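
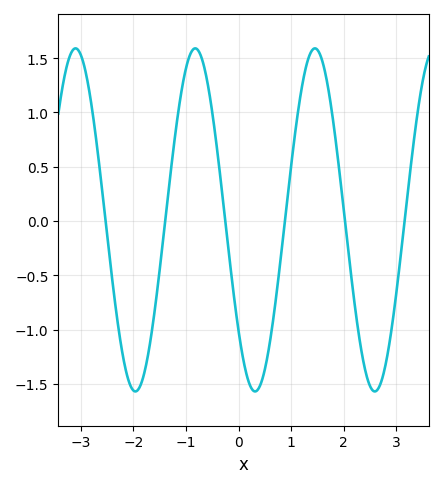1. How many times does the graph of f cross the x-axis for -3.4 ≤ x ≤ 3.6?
6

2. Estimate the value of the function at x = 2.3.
-1.09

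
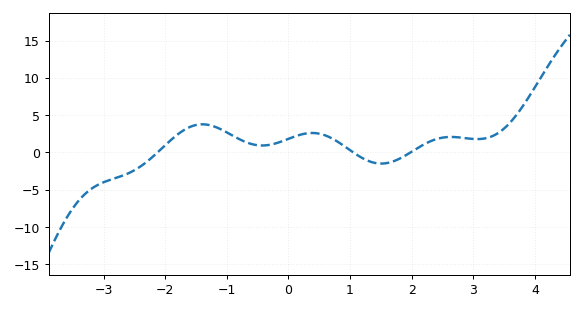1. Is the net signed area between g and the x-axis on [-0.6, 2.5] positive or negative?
positive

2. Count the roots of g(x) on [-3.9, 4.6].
3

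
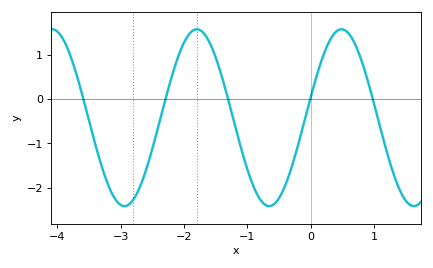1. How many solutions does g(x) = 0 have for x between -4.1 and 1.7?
5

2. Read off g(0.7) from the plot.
1.2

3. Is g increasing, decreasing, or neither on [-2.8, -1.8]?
increasing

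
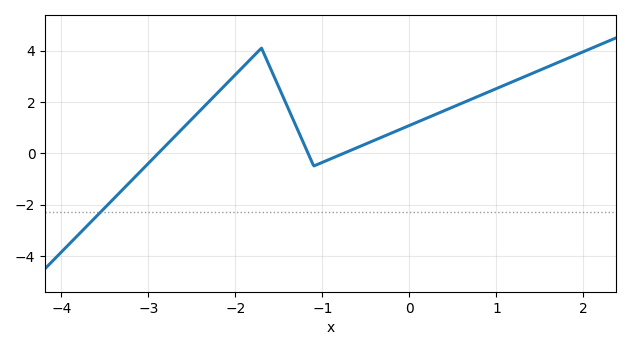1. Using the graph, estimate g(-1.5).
2.57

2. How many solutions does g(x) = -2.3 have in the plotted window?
1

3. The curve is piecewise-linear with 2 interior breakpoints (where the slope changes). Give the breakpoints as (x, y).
(-1.7, 4.1); (-1.1, -0.5)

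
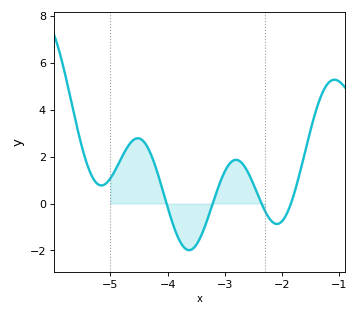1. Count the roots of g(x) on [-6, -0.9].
4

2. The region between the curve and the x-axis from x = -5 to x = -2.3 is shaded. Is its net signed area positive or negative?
positive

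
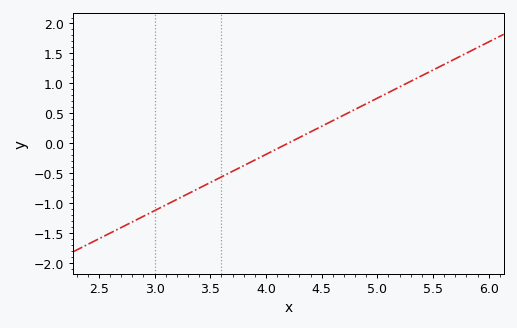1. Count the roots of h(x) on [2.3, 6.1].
1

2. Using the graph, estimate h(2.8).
-1.3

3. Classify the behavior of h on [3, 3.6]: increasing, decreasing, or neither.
increasing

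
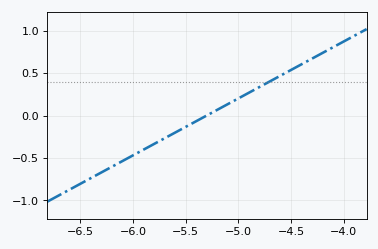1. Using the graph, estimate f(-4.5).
0.55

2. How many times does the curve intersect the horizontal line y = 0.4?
1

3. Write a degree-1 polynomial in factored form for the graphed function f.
y = 0.67(x + 5.3)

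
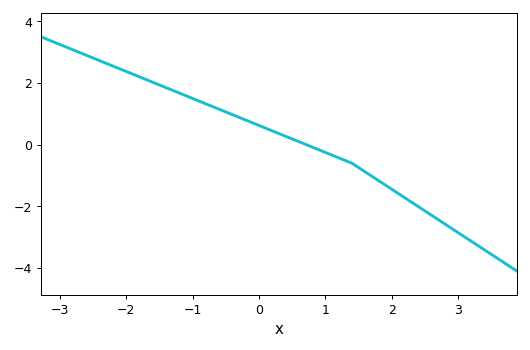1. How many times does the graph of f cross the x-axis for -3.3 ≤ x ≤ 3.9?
1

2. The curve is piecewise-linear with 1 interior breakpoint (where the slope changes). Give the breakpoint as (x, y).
(1.4, -0.6)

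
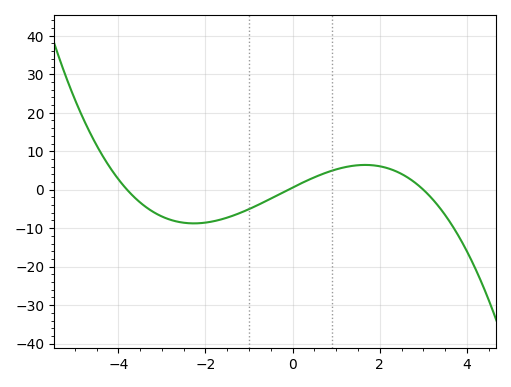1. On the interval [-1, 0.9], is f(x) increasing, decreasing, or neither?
increasing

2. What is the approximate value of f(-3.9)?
1.31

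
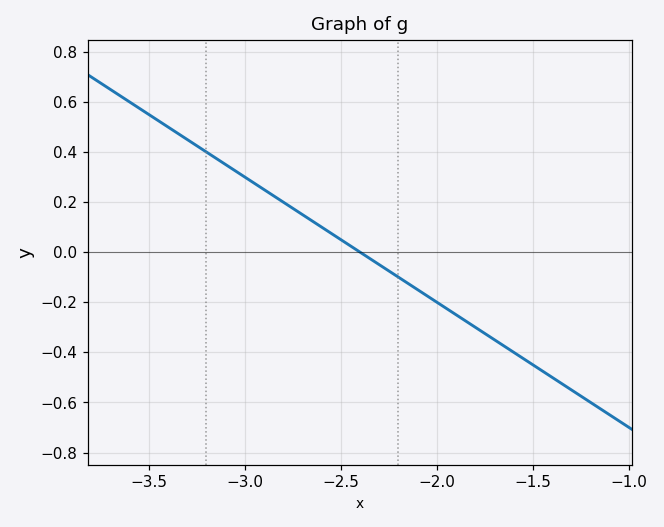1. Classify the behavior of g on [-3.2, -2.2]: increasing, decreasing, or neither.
decreasing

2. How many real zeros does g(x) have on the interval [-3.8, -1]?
1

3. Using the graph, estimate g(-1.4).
-0.5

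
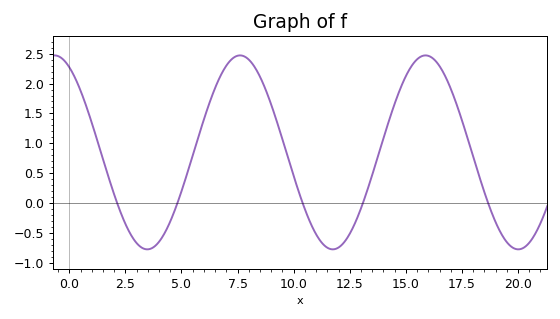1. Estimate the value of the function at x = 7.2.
2.39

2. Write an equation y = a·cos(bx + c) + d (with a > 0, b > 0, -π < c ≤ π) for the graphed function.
y = 1.62cos(0.76x + 0.5) + 0.85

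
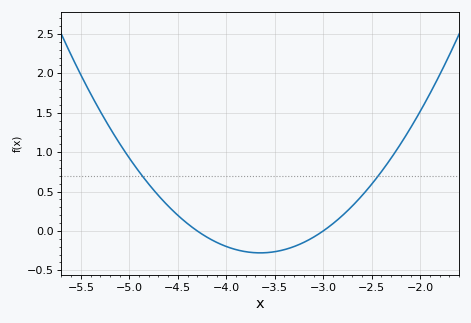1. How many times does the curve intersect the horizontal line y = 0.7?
2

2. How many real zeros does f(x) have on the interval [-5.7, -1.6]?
2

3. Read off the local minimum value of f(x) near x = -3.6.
-0.3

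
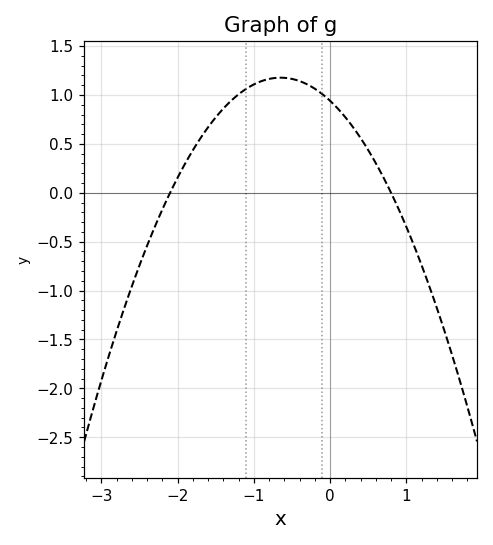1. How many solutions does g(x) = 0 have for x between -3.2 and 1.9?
2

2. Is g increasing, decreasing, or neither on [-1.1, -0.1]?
neither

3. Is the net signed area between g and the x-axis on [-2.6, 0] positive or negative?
positive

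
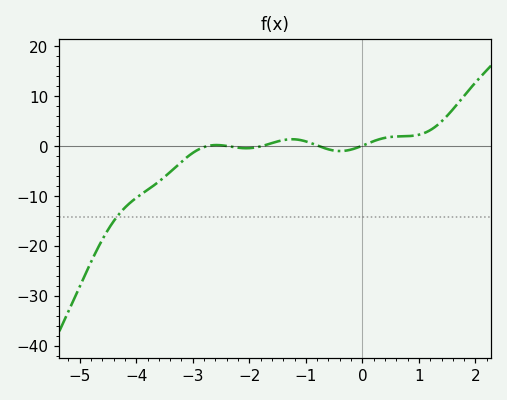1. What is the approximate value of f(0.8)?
1.97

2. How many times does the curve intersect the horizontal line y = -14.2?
1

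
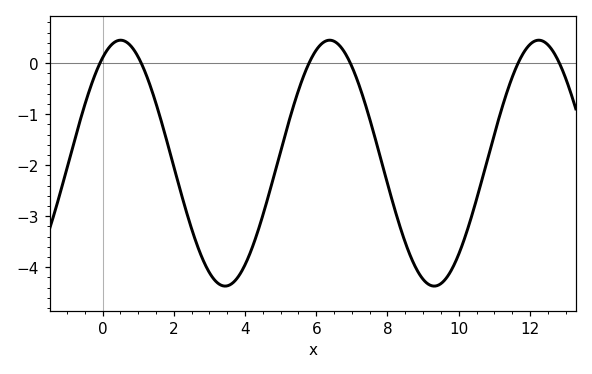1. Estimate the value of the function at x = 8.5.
-3.5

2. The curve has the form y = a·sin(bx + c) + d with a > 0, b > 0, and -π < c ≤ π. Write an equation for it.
y = 2.41sin(1.1x + 1) - 1.96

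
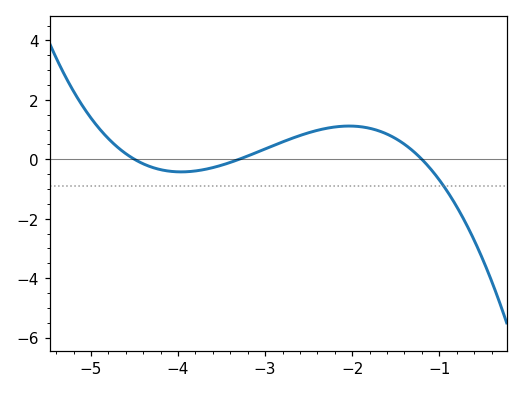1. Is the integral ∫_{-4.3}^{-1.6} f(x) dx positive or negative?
positive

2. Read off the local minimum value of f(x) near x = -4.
-0.423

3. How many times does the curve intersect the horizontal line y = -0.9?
1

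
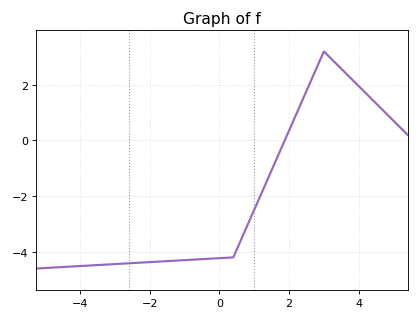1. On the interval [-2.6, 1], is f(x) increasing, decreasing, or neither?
increasing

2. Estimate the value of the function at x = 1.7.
-0.5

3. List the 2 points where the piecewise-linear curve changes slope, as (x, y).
(0.4, -4.2); (3, 3.2)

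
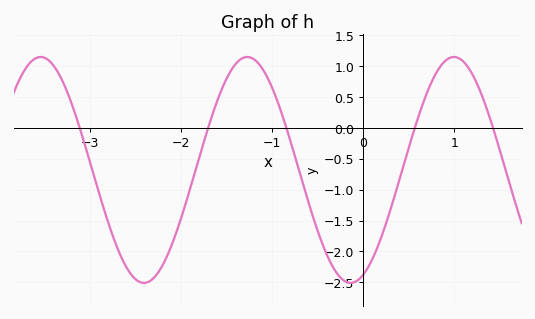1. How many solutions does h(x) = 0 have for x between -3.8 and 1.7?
5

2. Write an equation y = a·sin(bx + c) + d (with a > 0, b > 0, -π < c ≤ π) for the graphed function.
y = 1.83sin(2.8x - 1.2) - 0.68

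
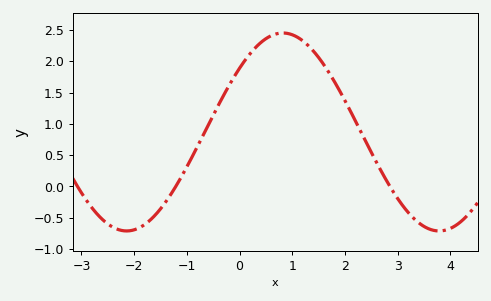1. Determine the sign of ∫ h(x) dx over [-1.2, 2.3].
positive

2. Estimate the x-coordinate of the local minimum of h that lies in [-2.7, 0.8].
-2.2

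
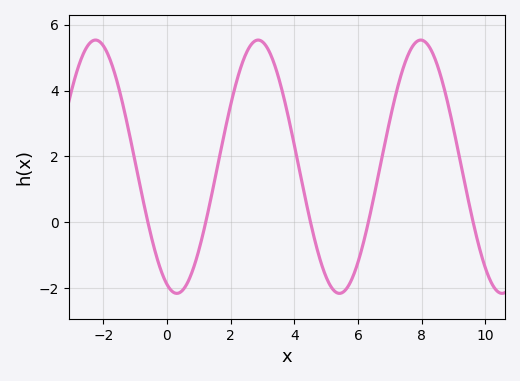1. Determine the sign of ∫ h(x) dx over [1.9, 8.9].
positive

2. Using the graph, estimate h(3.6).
4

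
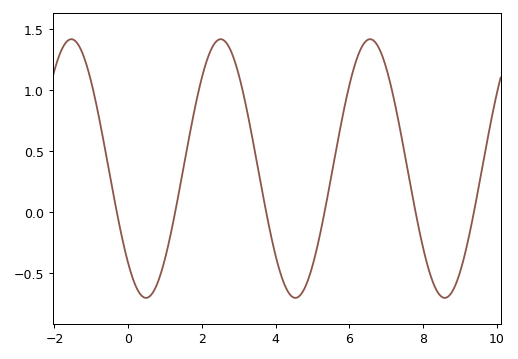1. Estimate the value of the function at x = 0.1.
-0.517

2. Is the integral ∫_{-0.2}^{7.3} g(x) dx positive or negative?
positive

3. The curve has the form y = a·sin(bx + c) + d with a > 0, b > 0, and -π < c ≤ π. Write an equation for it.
y = 1.06sin(1.55x - 2.32) + 0.36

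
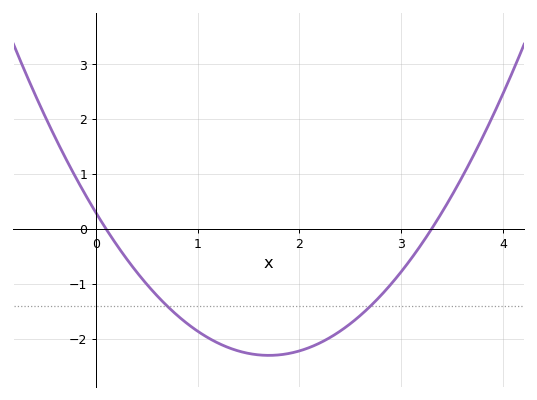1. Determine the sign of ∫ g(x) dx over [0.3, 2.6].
negative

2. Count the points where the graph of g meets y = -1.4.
2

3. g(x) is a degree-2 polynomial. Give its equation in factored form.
y = 0.9(x - 0.1)(x - 3.3)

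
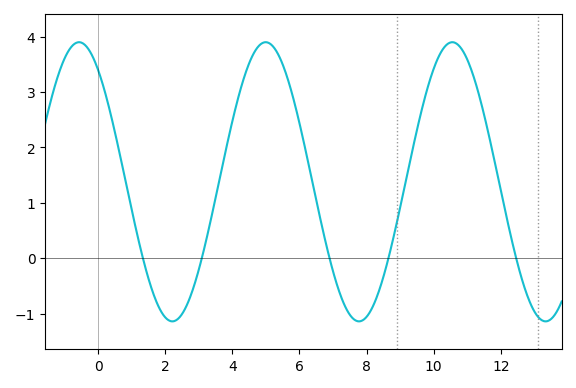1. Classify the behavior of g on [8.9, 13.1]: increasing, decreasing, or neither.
neither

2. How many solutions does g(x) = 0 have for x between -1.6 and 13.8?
5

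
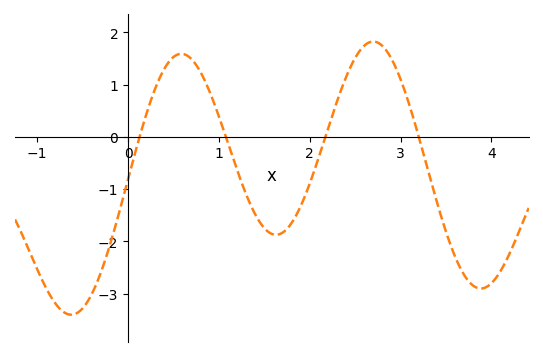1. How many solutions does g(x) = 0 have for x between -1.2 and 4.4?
4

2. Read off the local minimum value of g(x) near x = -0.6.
-3.4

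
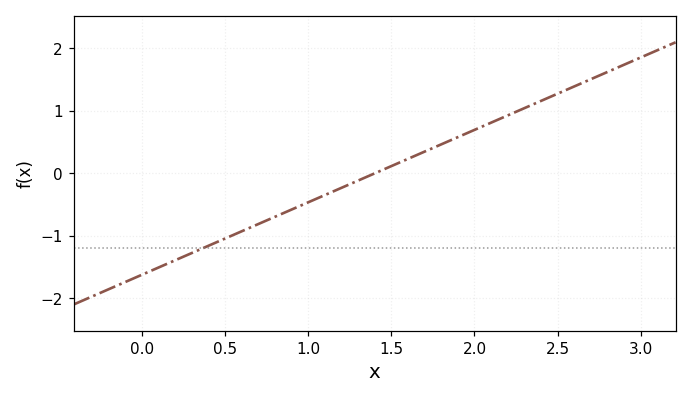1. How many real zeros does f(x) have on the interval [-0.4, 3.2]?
1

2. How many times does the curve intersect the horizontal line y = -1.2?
1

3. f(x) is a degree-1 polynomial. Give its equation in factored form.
y = 1.16(x - 1.4)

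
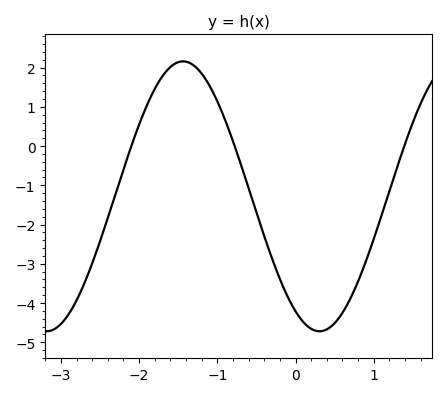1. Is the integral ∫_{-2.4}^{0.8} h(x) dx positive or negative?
negative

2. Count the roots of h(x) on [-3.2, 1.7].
3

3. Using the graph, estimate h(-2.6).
-2.99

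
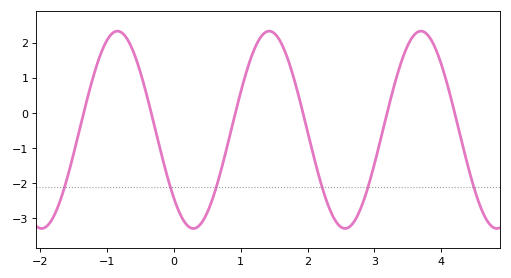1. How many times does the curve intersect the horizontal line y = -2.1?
6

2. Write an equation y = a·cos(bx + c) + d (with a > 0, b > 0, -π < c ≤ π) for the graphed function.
y = 2.81cos(2.8x + 2.3) - 0.48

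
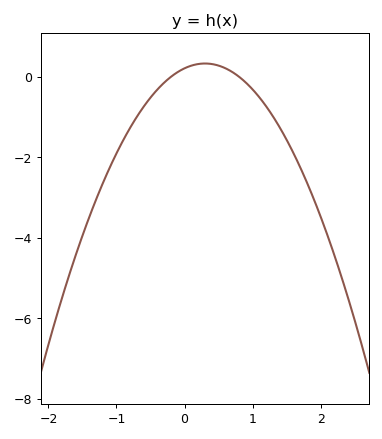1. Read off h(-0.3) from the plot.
-0.2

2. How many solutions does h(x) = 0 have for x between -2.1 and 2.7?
2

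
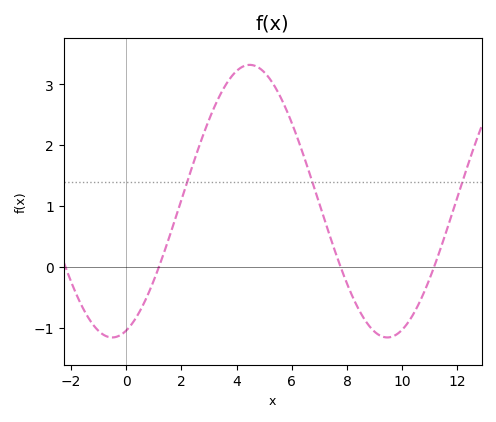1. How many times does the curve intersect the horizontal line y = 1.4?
3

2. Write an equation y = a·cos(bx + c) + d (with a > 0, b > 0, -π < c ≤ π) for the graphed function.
y = 2.24cos(0.63x - 2.8) + 1.08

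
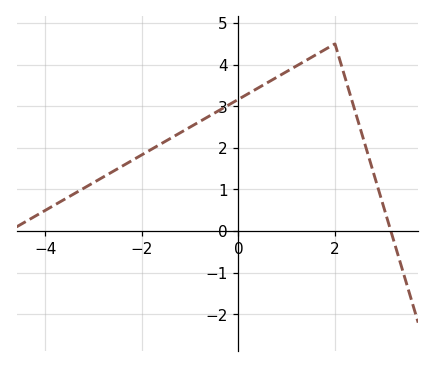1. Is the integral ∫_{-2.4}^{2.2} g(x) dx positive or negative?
positive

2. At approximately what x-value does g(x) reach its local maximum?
2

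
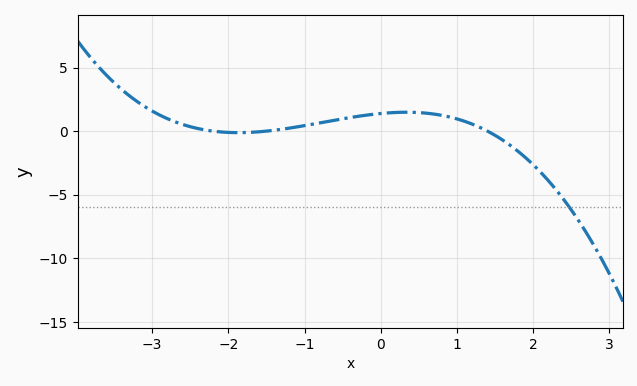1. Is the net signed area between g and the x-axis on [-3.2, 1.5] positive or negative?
positive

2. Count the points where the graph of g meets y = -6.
1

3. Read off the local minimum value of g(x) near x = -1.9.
-0.12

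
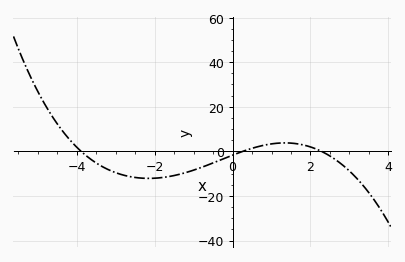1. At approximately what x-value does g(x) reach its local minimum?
-2.2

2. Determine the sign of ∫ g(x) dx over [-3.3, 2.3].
negative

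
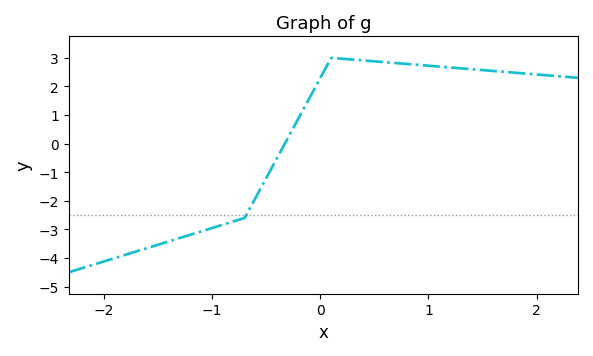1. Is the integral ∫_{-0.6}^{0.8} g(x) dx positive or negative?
positive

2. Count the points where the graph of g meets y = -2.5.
1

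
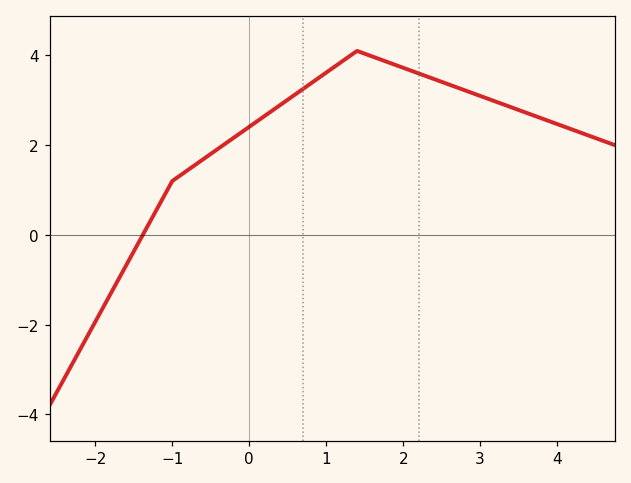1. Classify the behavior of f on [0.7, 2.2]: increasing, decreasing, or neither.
neither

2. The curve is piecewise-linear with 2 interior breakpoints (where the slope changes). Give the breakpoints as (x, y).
(-1, 1.2); (1.4, 4.1)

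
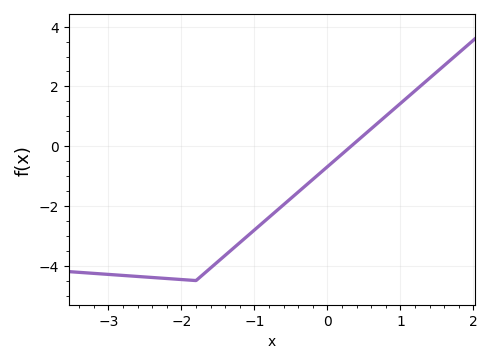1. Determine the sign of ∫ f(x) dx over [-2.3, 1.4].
negative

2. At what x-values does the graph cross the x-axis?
0.324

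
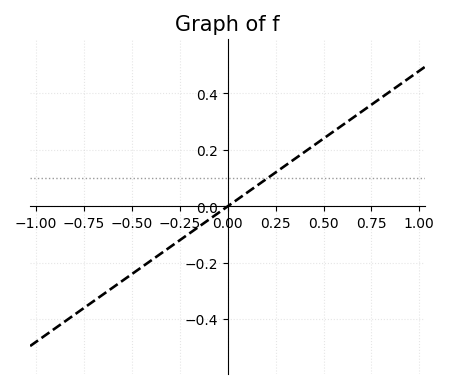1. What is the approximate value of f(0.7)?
0.34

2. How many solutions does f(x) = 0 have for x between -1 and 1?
1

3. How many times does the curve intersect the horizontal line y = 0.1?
1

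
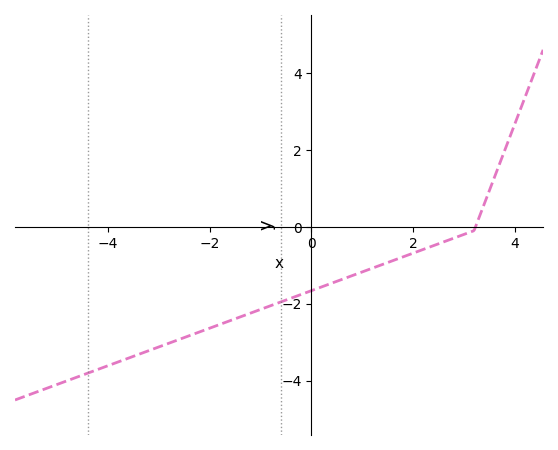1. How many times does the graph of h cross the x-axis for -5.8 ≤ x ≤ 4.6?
1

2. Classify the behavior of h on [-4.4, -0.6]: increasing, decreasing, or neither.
increasing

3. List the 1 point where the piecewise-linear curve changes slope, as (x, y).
(3.2, -0.1)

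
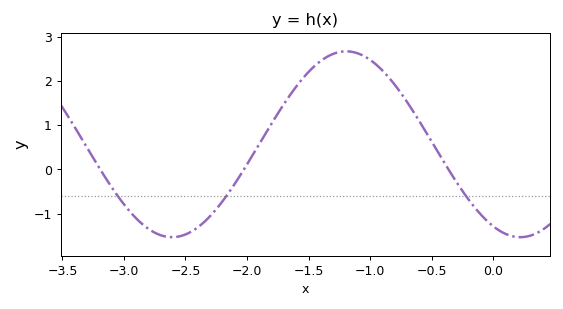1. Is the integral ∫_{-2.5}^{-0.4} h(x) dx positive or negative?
positive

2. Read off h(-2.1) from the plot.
-0.3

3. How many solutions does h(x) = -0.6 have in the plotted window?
3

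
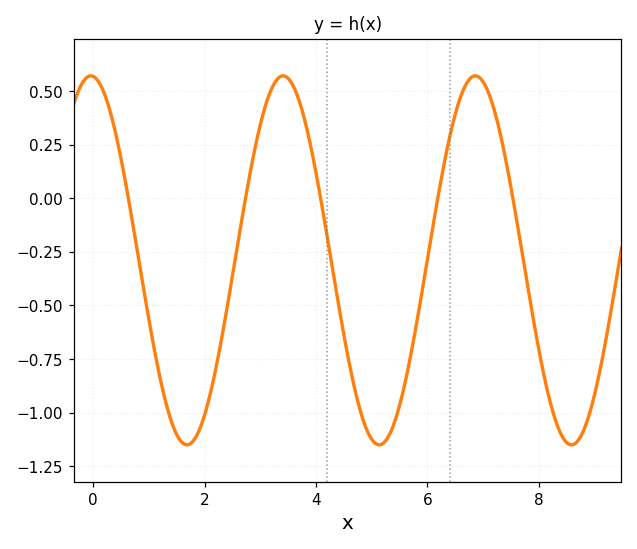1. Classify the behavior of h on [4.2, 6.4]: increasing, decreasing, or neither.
neither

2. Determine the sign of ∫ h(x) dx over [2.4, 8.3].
negative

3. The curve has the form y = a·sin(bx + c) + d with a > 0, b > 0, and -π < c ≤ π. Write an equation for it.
y = 0.86sin(1.82x + 1.65) - 0.29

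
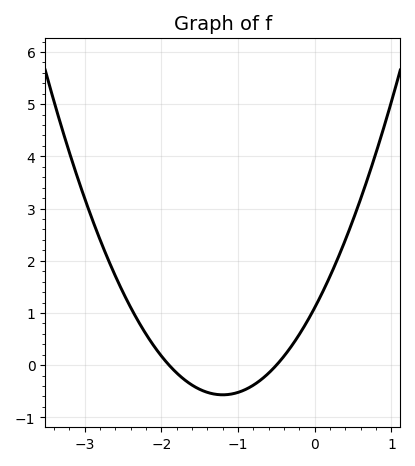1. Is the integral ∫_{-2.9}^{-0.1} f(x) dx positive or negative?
positive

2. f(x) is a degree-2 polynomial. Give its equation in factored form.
y = 1.16(x + 1.9)(x + 0.5)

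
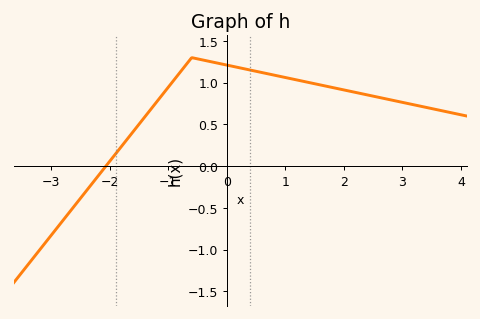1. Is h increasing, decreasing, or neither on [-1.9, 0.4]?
neither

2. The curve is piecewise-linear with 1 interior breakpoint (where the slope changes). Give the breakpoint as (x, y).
(-0.6, 1.3)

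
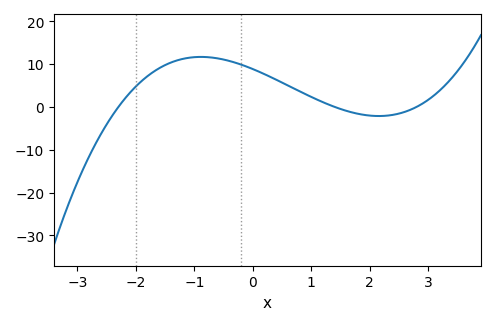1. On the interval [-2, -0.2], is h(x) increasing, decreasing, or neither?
neither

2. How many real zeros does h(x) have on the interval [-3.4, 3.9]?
3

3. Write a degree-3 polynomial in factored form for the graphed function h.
y = 0.98(x + 2.3)(x - 1.4)(x - 2.8)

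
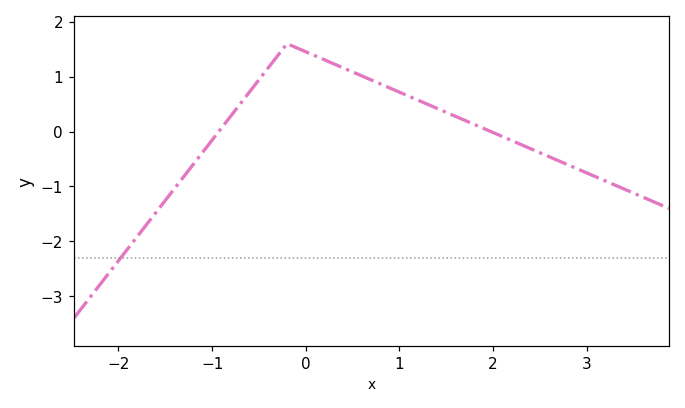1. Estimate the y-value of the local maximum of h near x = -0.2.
1.6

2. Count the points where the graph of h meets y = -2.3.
1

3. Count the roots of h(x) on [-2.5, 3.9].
2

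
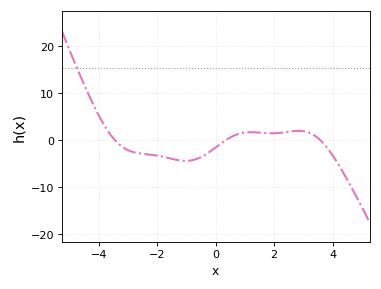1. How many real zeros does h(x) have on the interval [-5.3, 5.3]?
3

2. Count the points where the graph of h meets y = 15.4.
1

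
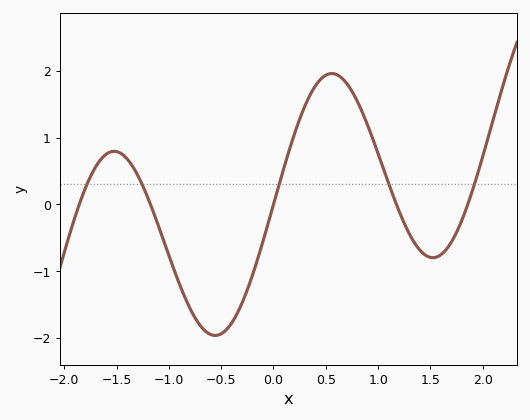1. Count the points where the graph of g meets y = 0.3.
5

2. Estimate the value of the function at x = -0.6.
-1.95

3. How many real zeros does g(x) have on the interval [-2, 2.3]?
5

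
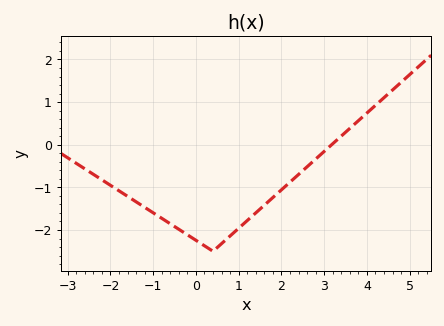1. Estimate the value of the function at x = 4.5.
1.2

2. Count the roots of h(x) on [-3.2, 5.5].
1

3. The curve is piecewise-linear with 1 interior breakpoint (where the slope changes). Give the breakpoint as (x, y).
(0.4, -2.5)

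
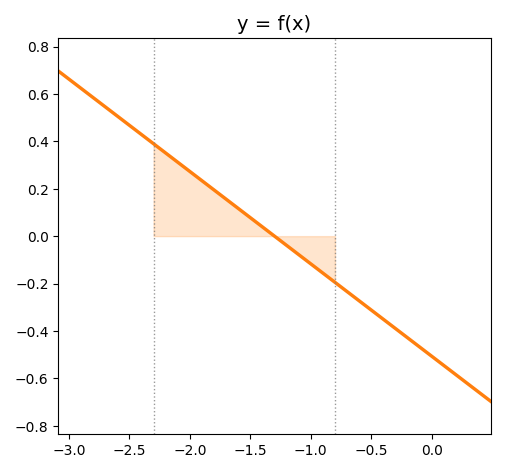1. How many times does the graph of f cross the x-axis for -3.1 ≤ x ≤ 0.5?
1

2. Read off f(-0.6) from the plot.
-0.273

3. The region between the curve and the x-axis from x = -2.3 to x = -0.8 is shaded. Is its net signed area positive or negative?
positive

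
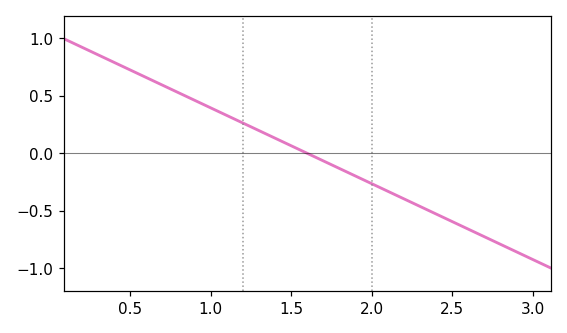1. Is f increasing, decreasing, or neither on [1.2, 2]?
decreasing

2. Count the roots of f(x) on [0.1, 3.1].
1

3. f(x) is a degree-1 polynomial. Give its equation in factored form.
y = -0.66(x - 1.6)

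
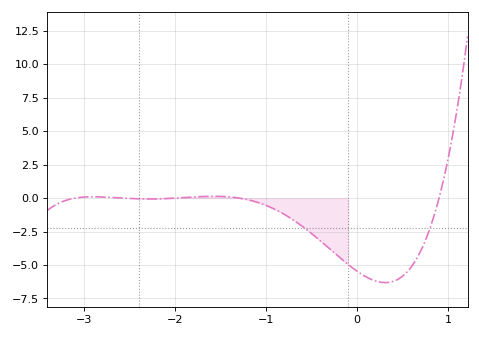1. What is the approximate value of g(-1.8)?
0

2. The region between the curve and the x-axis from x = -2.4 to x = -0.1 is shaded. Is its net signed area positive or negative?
negative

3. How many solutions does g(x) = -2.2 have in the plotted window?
2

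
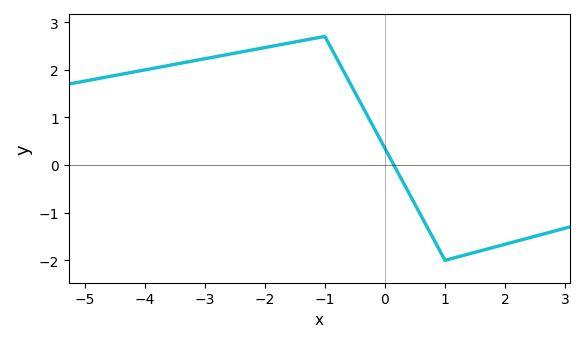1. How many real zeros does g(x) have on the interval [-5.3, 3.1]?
1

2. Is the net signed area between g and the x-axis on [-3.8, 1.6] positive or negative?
positive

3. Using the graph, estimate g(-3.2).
2.2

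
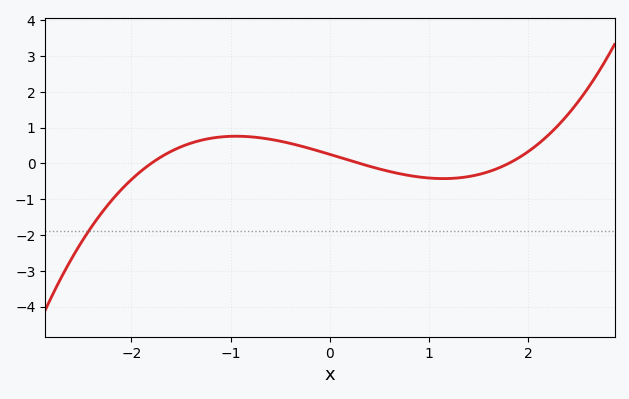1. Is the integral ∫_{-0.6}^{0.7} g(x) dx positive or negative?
positive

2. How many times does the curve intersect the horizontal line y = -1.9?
1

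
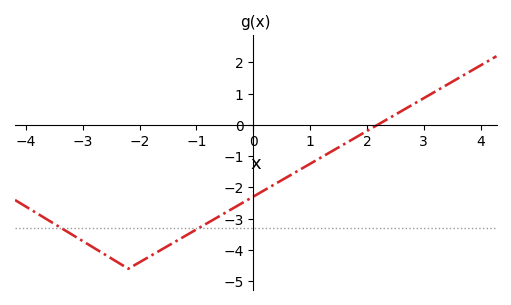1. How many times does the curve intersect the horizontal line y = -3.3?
2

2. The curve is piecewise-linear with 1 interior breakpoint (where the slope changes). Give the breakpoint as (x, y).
(-2.2, -4.6)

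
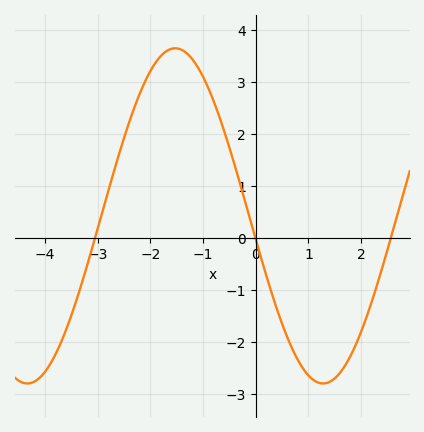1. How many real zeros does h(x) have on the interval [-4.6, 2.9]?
3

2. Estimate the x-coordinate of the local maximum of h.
-1.5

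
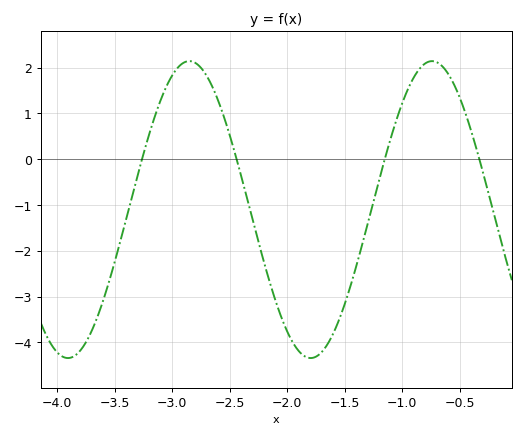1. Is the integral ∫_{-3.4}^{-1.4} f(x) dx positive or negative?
negative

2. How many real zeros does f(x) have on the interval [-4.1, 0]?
4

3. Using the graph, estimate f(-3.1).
1.3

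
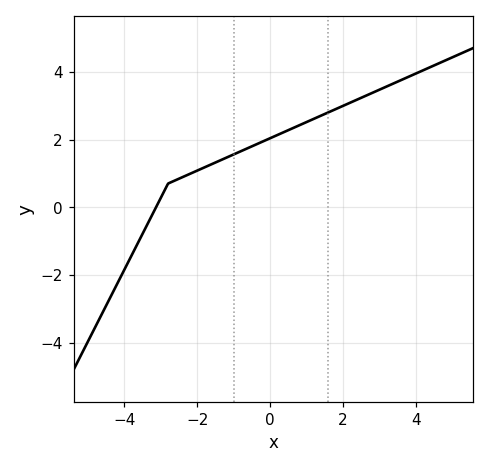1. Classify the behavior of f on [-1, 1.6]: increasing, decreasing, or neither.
increasing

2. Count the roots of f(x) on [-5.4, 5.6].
1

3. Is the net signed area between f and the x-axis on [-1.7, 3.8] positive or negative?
positive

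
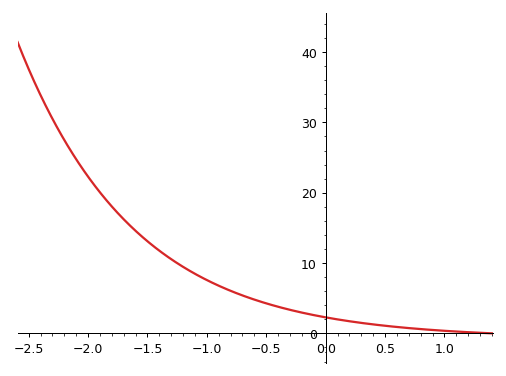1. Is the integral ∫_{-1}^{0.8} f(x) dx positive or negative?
positive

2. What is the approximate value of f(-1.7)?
16.2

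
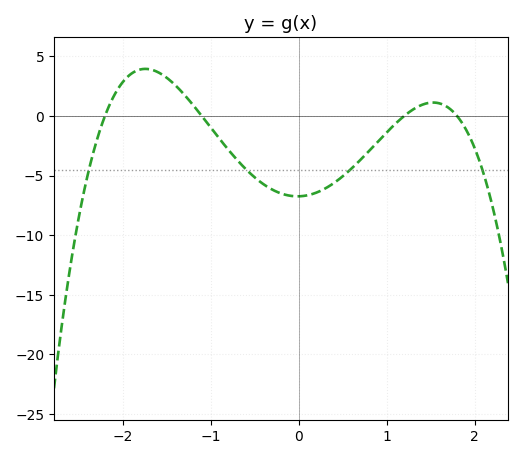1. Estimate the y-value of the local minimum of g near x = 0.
-6.74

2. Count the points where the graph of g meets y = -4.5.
4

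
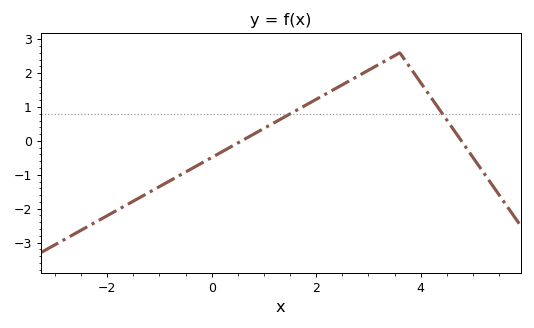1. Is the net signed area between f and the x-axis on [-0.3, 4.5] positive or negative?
positive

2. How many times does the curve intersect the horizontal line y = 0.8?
2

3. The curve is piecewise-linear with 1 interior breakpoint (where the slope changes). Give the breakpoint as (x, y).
(3.6, 2.6)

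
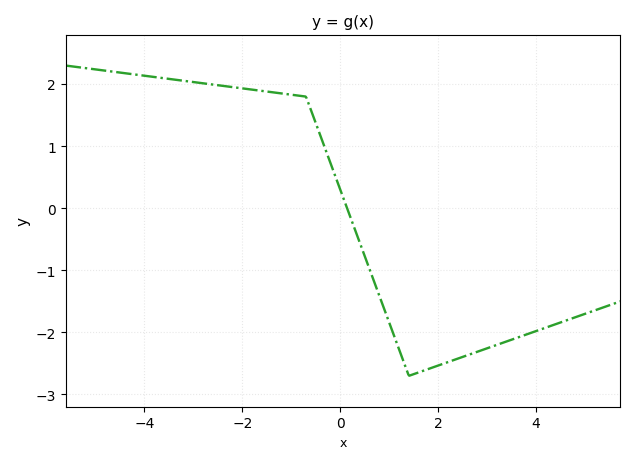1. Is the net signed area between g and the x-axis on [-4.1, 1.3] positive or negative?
positive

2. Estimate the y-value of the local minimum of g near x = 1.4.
-2.7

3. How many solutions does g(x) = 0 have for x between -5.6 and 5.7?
1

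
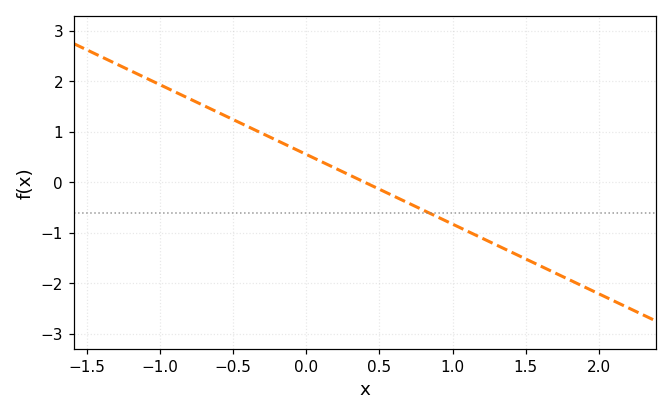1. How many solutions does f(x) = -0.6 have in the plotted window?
1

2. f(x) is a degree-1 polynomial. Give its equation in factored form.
y = -1.38(x - 0.4)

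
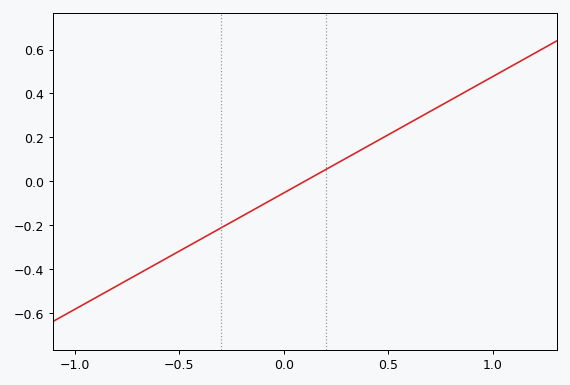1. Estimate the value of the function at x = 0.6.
0.265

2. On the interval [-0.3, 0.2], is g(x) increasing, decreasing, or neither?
increasing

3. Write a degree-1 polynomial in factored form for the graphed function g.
y = 0.53(x - 0.1)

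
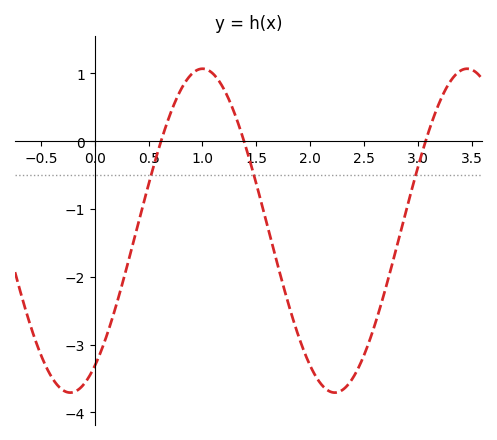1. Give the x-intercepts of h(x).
0.6, 1.4, 3.1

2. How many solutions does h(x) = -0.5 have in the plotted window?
3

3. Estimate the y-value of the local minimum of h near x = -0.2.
-3.7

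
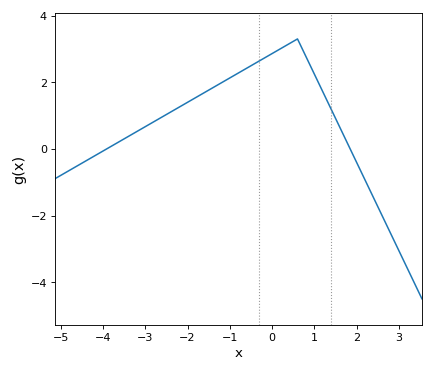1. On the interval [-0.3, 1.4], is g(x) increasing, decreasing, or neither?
neither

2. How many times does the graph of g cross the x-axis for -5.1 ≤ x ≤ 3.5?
2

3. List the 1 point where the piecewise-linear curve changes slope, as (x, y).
(0.6, 3.3)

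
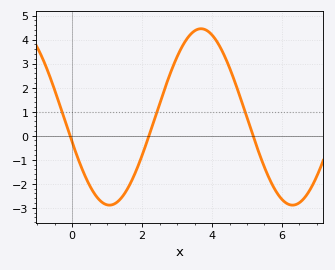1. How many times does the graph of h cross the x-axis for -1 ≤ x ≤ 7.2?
3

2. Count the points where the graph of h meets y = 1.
3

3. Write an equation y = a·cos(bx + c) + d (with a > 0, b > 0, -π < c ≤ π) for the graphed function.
y = 3.67cos(1.2x + 1.9) + 0.78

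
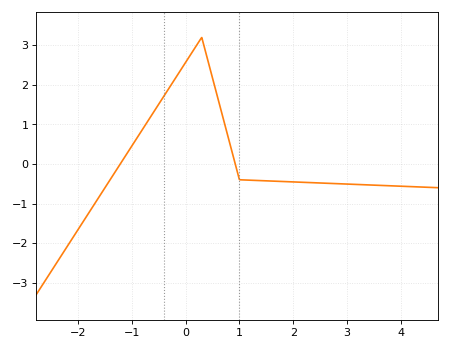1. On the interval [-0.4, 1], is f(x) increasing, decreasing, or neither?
neither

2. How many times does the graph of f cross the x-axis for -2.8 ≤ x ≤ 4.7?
2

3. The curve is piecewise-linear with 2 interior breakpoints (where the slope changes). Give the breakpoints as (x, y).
(0.3, 3.2); (1, -0.4)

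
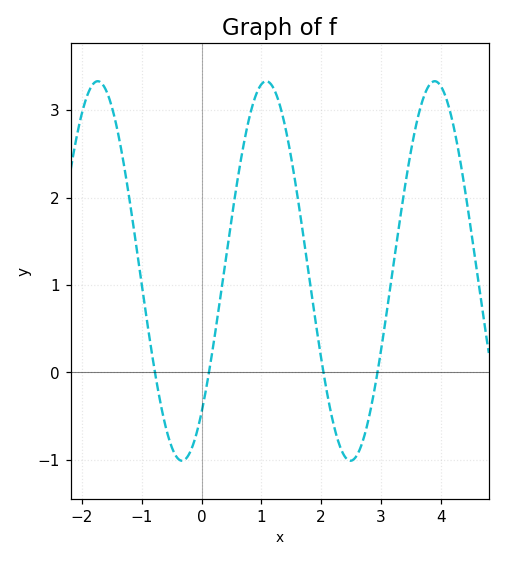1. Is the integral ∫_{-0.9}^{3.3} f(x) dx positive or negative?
positive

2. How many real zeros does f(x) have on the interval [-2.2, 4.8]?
4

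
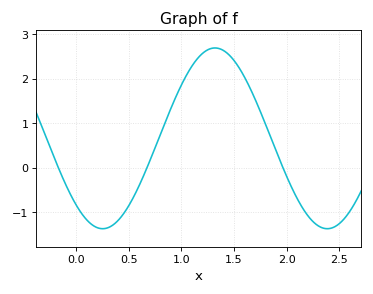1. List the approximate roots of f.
-0.166, 0.674, 1.96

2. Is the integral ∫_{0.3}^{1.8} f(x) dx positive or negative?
positive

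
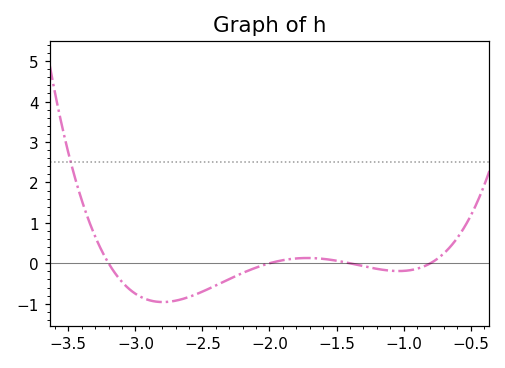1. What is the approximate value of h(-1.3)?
-0.1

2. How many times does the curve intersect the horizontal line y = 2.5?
1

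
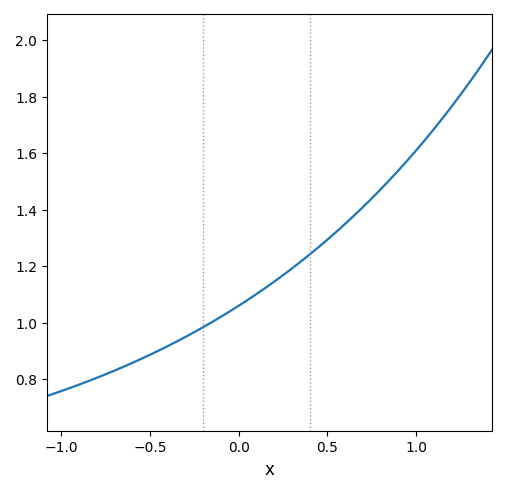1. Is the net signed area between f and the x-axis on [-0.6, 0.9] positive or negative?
positive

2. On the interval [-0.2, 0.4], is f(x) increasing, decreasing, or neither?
increasing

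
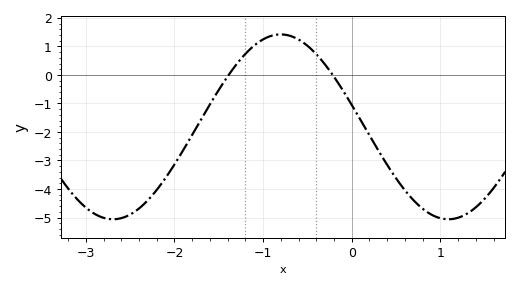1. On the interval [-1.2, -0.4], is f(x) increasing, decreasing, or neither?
neither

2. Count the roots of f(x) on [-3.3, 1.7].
2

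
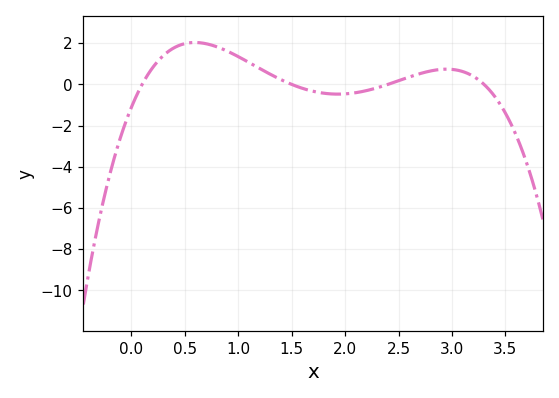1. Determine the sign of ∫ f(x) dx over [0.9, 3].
positive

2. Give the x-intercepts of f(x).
0.1, 1.5, 2.4, 3.3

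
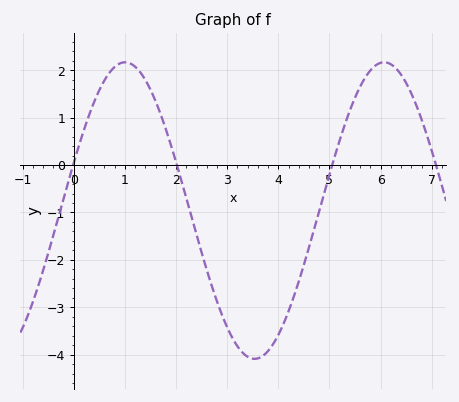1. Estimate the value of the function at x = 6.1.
2.2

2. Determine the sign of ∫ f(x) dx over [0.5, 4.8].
negative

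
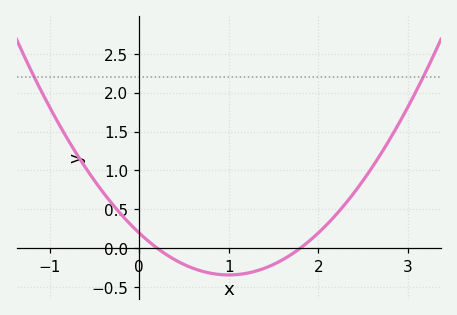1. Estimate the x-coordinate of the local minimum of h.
1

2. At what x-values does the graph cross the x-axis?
0.2, 1.8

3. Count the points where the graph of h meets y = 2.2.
2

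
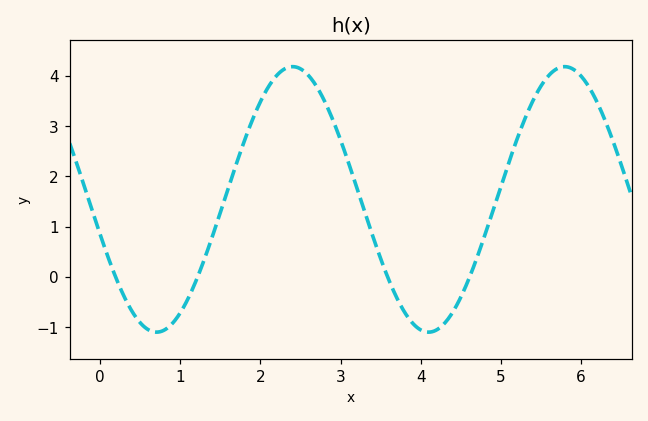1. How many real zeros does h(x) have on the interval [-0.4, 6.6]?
4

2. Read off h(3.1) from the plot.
2.3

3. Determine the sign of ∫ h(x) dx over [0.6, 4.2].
positive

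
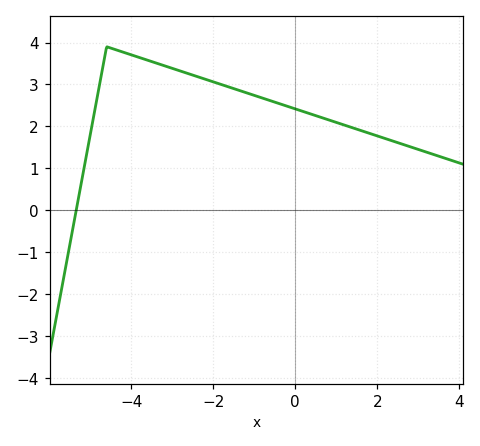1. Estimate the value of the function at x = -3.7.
3.6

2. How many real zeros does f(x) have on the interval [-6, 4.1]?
1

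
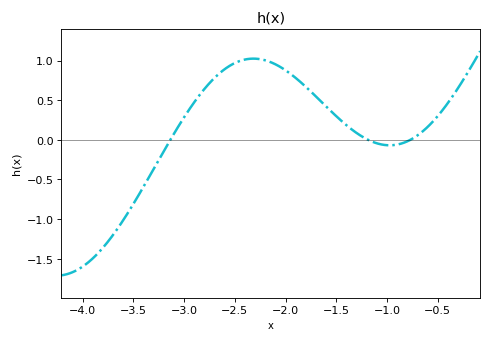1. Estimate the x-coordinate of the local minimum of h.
-0.973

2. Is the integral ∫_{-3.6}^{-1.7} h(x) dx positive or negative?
positive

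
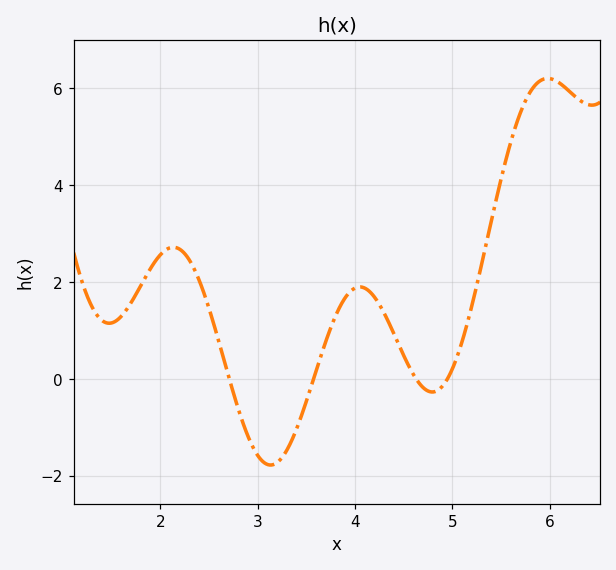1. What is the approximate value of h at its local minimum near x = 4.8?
-0.2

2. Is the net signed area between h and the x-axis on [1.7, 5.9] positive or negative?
positive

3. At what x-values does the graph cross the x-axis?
2.7, 3.6, 4.6, 5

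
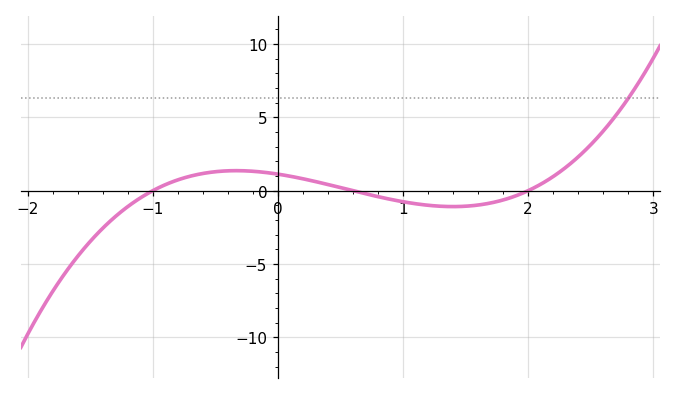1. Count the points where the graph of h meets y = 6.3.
1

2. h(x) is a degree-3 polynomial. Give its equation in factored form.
y = 0.94(x + 1)(x - 0.6)(x - 2)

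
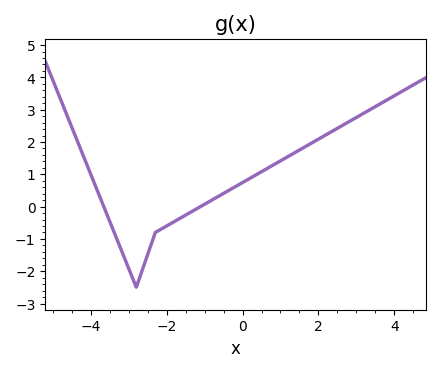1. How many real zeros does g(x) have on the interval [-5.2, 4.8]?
2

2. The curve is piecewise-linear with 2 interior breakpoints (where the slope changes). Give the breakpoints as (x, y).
(-2.8, -2.5); (-2.3, -0.8)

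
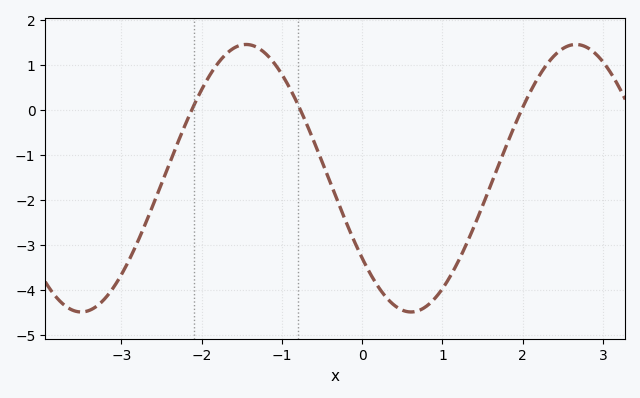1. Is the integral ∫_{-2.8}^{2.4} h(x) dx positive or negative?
negative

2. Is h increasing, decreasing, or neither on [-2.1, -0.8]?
neither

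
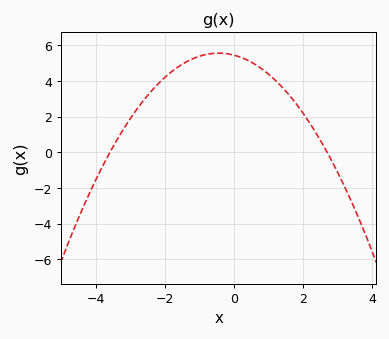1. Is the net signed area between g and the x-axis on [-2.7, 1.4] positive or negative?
positive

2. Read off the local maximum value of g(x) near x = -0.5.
5.6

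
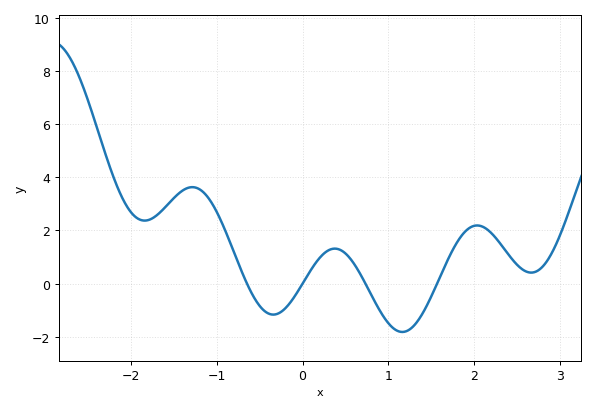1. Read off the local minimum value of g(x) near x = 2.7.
0.416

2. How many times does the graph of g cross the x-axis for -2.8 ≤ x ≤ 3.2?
4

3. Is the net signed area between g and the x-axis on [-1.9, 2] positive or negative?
positive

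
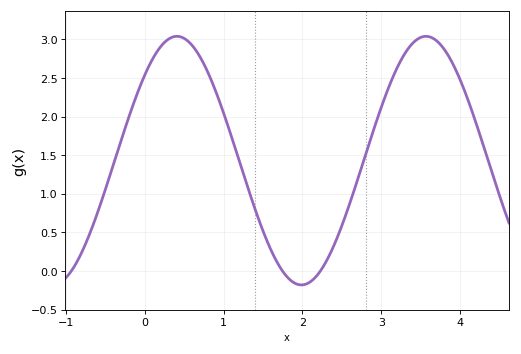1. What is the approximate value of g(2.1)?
-0.139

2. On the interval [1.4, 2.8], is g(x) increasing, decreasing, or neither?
neither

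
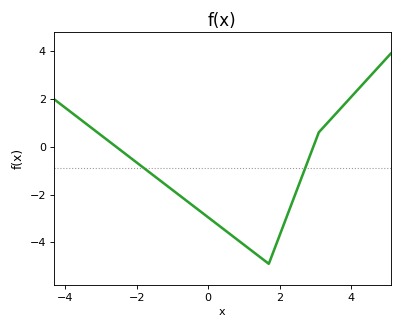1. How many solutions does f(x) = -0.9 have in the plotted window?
2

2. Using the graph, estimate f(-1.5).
-1.24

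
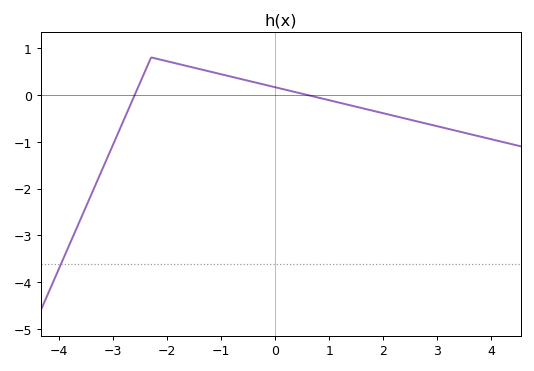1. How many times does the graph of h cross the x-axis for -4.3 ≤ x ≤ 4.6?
2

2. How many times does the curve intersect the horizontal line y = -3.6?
1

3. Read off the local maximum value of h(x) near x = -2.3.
0.8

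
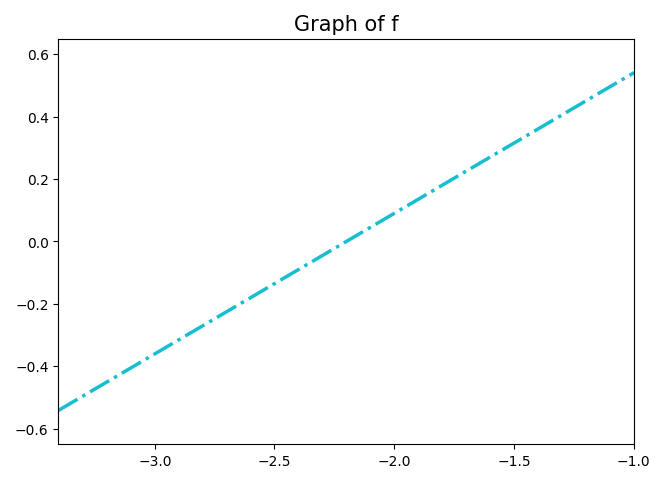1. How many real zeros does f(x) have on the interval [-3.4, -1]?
1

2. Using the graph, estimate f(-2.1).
0.04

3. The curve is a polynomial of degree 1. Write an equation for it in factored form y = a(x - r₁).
y = 0.45(x + 2.2)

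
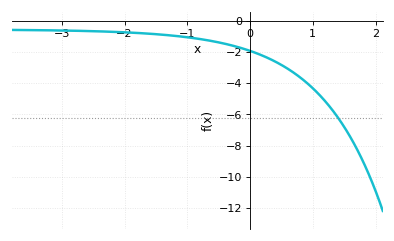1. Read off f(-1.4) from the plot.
-0.8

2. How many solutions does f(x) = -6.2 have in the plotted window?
1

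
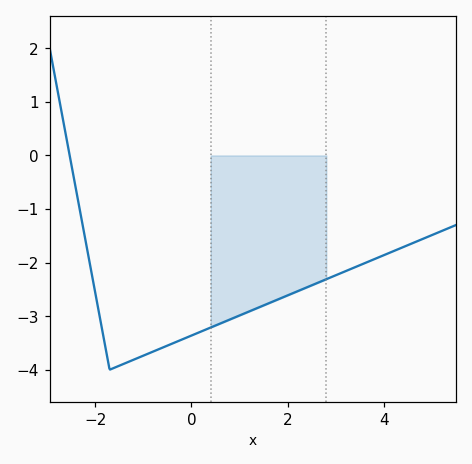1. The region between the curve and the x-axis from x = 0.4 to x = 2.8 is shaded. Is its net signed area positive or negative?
negative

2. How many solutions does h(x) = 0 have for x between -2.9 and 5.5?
1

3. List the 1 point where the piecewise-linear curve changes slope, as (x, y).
(-1.7, -4)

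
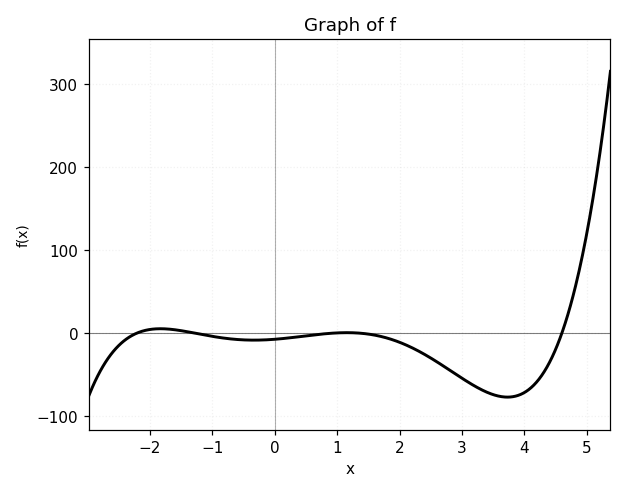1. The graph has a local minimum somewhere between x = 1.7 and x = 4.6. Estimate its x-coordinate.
3.73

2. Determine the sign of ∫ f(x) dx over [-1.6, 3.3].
negative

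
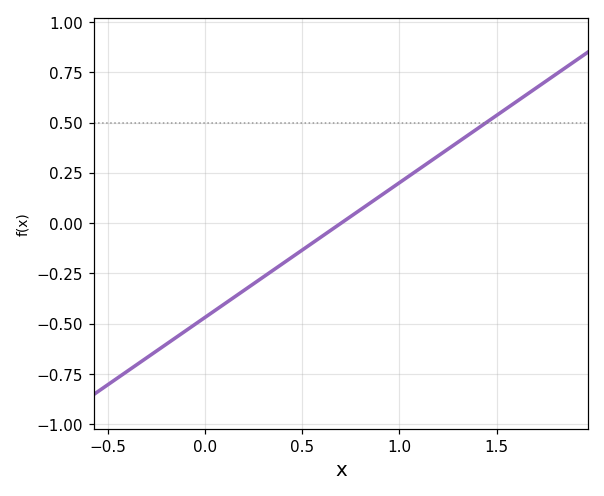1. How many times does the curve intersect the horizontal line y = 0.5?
1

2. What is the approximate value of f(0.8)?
0.06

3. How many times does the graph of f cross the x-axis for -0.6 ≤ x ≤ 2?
1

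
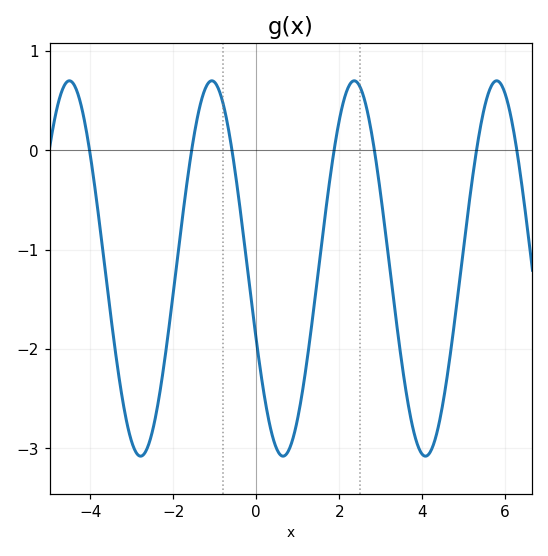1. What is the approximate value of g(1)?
-2.7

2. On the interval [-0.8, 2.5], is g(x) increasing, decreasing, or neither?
neither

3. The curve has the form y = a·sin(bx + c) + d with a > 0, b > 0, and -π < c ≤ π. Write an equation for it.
y = 1.89sin(1.8x - 2.8) - 1.19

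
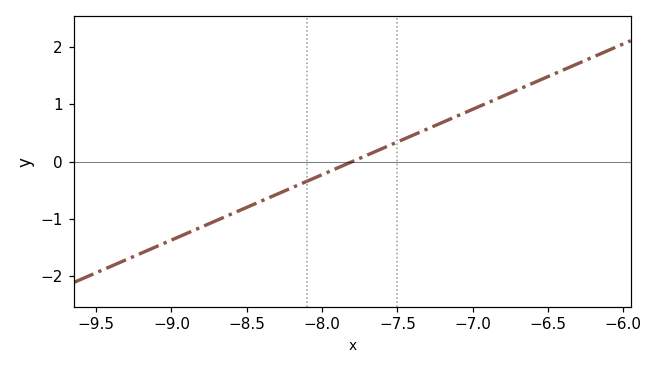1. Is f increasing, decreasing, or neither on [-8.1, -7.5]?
increasing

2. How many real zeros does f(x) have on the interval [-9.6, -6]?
1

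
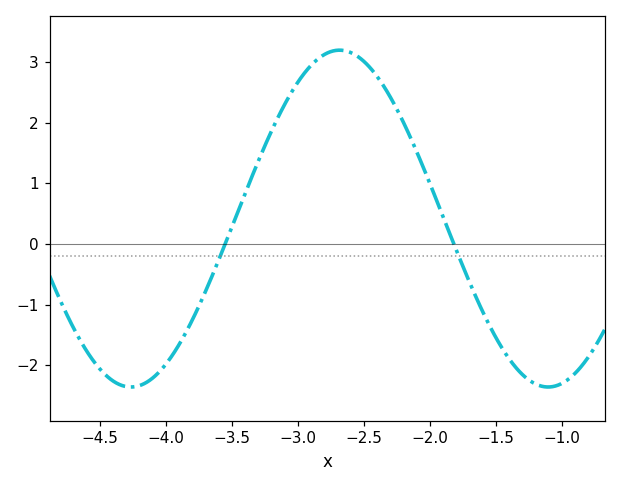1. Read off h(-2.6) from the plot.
3.16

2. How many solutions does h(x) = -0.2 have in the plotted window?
2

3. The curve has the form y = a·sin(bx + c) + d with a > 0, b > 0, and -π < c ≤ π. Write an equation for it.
y = 2.78sin(1.99x + 0.632) + 0.42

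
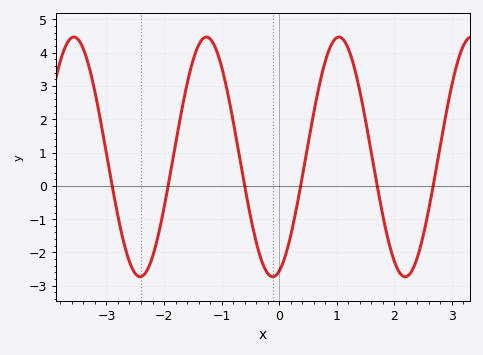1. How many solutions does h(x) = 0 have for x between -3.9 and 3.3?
6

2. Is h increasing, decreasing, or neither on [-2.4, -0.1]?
neither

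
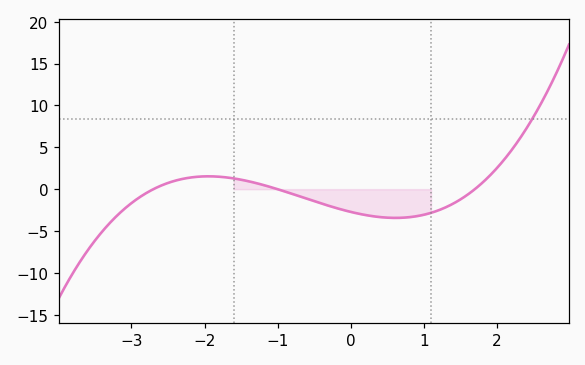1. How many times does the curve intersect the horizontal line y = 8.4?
1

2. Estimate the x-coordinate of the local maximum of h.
-1.95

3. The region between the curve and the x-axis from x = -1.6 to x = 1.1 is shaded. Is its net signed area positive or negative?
negative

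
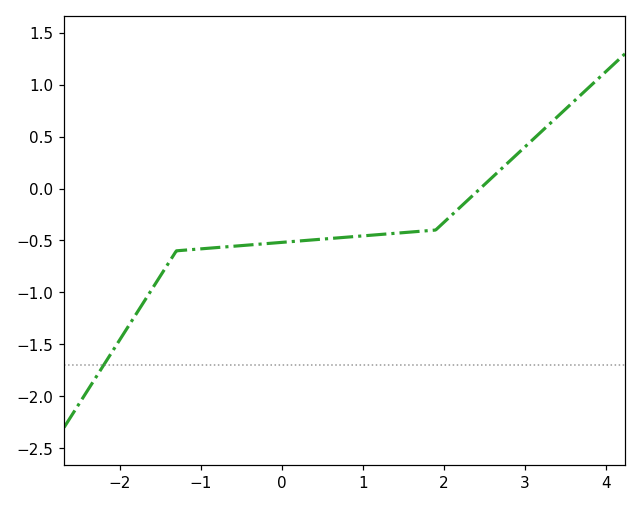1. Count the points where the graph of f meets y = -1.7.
1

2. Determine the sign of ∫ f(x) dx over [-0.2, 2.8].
negative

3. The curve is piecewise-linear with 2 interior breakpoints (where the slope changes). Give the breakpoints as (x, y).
(-1.3, -0.6); (1.9, -0.4)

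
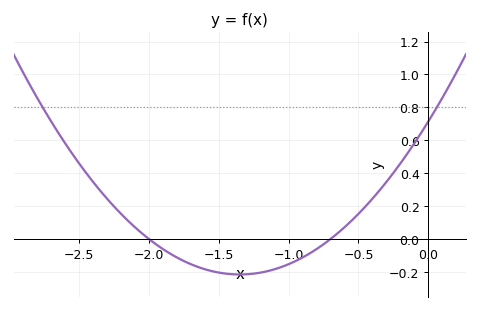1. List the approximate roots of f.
-2, -0.7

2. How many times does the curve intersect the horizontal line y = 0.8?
2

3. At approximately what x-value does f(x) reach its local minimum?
-1.35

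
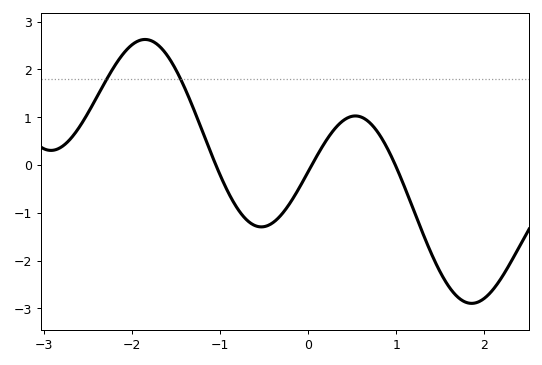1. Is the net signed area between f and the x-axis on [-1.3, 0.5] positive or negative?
negative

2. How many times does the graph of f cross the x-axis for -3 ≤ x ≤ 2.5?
3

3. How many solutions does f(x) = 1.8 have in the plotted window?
2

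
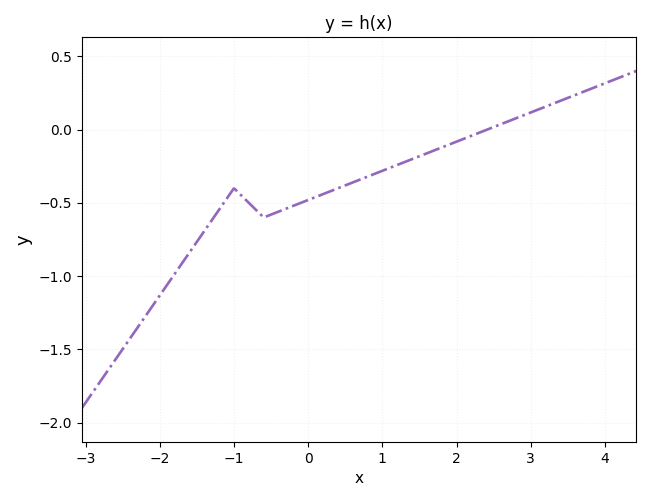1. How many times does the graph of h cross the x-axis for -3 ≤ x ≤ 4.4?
1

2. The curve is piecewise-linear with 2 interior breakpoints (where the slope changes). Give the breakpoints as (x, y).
(-1, -0.4); (-0.6, -0.6)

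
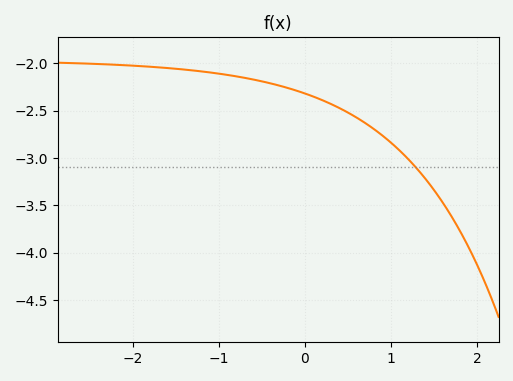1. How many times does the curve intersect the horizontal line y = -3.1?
1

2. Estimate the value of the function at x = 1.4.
-3.22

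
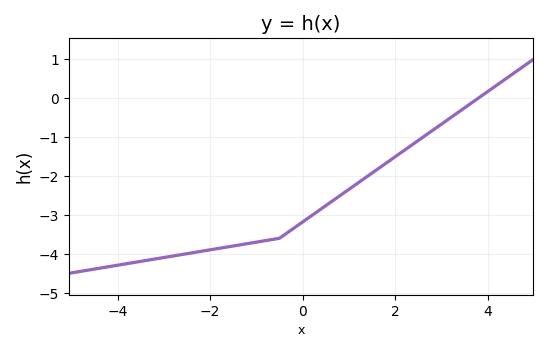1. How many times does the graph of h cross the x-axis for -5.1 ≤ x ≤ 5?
1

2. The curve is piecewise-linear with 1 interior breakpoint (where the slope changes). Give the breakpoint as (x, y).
(-0.5, -3.6)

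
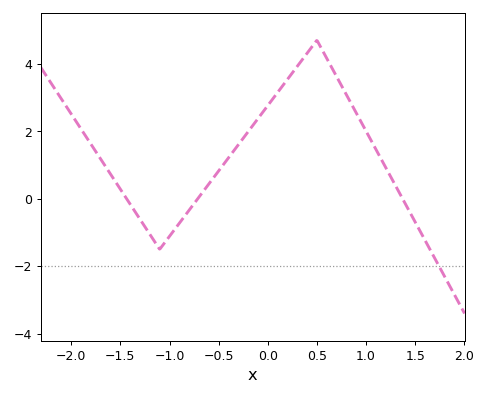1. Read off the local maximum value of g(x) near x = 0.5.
4.6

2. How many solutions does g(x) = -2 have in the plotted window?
1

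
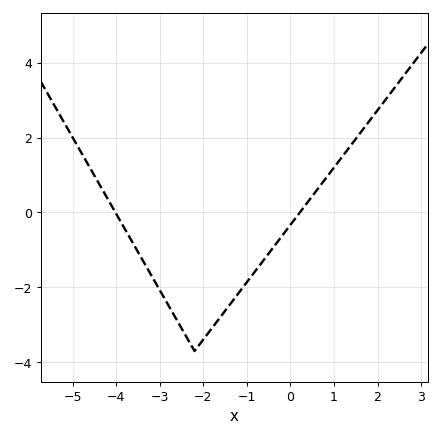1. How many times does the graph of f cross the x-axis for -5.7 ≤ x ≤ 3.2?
2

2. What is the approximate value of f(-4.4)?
0.8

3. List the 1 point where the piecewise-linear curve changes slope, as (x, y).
(-2.2, -3.7)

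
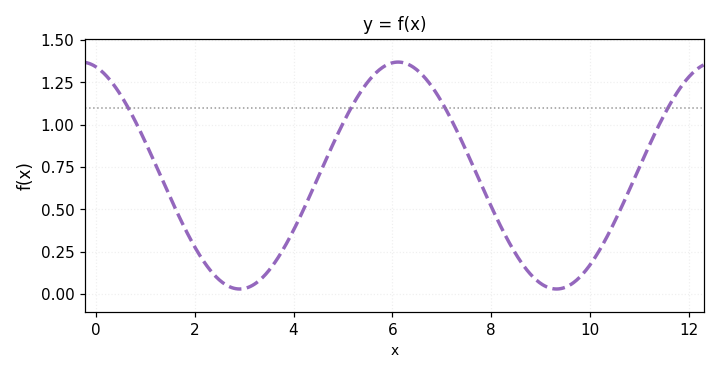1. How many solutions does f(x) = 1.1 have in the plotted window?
4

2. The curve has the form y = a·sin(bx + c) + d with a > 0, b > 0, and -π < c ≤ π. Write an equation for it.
y = 0.67sin(0.98x + 1.86) + 0.7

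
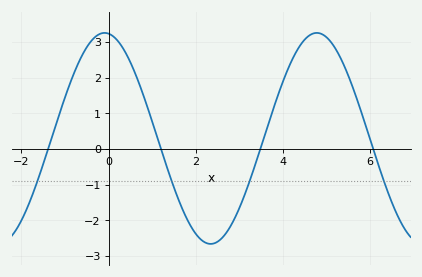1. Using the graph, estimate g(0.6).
2.16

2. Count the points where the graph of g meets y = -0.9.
4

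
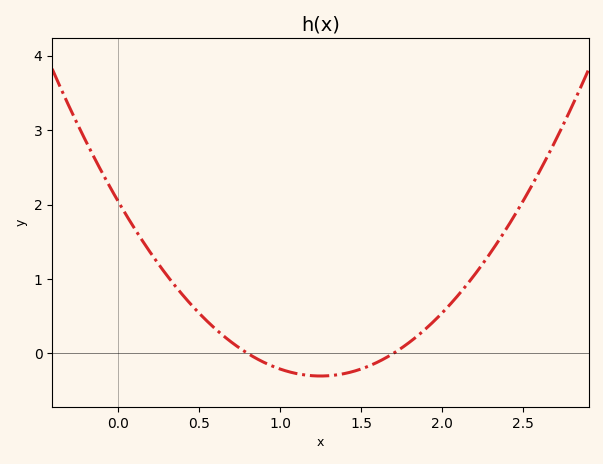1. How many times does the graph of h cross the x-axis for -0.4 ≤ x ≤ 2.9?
2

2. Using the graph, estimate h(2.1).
0.78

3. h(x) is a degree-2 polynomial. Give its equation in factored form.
y = 1.5(x - 0.8)(x - 1.7)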